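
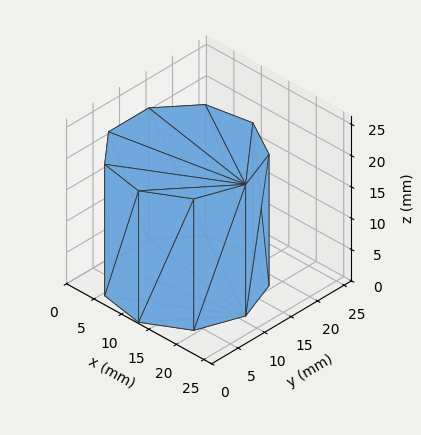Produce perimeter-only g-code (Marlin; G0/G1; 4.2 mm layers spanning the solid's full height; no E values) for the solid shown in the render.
Reading the render: the shape is a regular 9-sided prism (a cylinder approximated with 9 flat sides), circumscribed radius ≈ 11 mm, height ≈ 21 mm (dimensions read to the nearest mm from the axis ticks). For the g-code, the solid's height is divided into equal slices at the stated Δz and each level perimeter traced with G1 moves after a G0 lift.

; perimeter-only toolpath
G21 ; units = mm
G90 ; absolute positioning
G28 ; home
; layer 1
G0 Z4.2
G0 X22.0 Y11.0
G1 X19.4 Y18.1
G1 X12.9 Y21.8
G1 X5.5 Y20.5
G1 X0.7 Y14.8
G1 X0.7 Y7.2
G1 X5.5 Y1.5
G1 X12.9 Y0.2
G1 X19.4 Y3.9
G1 X22.0 Y11.0
; layer 2
G0 Z8.4
G0 X22.0 Y11.0
G1 X19.4 Y18.1
G1 X12.9 Y21.8
G1 X5.5 Y20.5
G1 X0.7 Y14.8
G1 X0.7 Y7.2
G1 X5.5 Y1.5
G1 X12.9 Y0.2
G1 X19.4 Y3.9
G1 X22.0 Y11.0
; layer 3
G0 Z12.6
G0 X22.0 Y11.0
G1 X19.4 Y18.1
G1 X12.9 Y21.8
G1 X5.5 Y20.5
G1 X0.7 Y14.8
G1 X0.7 Y7.2
G1 X5.5 Y1.5
G1 X12.9 Y0.2
G1 X19.4 Y3.9
G1 X22.0 Y11.0
; layer 4
G0 Z16.8
G0 X22.0 Y11.0
G1 X19.4 Y18.1
G1 X12.9 Y21.8
G1 X5.5 Y20.5
G1 X0.7 Y14.8
G1 X0.7 Y7.2
G1 X5.5 Y1.5
G1 X12.9 Y0.2
G1 X19.4 Y3.9
G1 X22.0 Y11.0
; layer 5
G0 Z21.0
G0 X22.0 Y11.0
G1 X19.4 Y18.1
G1 X12.9 Y21.8
G1 X5.5 Y20.5
G1 X0.7 Y14.8
G1 X0.7 Y7.2
G1 X5.5 Y1.5
G1 X12.9 Y0.2
G1 X19.4 Y3.9
G1 X22.0 Y11.0
M2 ; end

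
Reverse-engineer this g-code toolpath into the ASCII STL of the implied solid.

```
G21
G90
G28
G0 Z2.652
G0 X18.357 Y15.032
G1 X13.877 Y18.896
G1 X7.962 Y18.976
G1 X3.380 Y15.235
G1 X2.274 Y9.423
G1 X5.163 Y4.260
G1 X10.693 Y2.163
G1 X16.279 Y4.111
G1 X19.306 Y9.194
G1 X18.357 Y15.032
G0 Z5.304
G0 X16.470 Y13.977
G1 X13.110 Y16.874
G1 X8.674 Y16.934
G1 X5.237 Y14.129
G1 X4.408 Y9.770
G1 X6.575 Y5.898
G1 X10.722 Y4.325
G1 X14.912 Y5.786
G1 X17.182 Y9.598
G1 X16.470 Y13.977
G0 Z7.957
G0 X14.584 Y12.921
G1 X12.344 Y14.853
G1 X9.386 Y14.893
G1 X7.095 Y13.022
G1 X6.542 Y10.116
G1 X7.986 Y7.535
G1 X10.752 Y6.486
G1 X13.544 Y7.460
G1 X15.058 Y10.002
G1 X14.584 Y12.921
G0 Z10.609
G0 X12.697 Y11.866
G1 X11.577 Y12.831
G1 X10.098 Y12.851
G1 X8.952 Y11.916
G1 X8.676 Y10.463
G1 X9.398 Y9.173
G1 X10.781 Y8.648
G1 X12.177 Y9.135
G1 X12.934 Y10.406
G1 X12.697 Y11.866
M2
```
solid part
  facet normal 0.0000 0.0000 -1.0000
    outer loop
      vertex 7.250 21.017 0.000
      vertex 14.644 20.917 0.000
      vertex 20.244 16.088 0.000
    endloop
  endfacet
  facet normal 0.0000 0.0000 -1.0000
    outer loop
      vertex 1.522 16.341 0.000
      vertex 7.250 21.017 0.000
      vertex 20.244 16.088 0.000
    endloop
  endfacet
  facet normal 0.0000 0.0000 -1.0000
    outer loop
      vertex 0.140 9.076 0.000
      vertex 1.522 16.341 0.000
      vertex 20.244 16.088 0.000
    endloop
  endfacet
  facet normal 0.0000 0.0000 -1.0000
    outer loop
      vertex 3.751 2.623 0.000
      vertex 0.140 9.076 0.000
      vertex 20.244 16.088 0.000
    endloop
  endfacet
  facet normal 0.0000 0.0000 -1.0000
    outer loop
      vertex 10.664 0.001 0.000
      vertex 3.751 2.623 0.000
      vertex 20.244 16.088 0.000
    endloop
  endfacet
  facet normal 0.0000 0.0000 -1.0000
    outer loop
      vertex 17.646 2.436 0.000
      vertex 10.664 0.001 0.000
      vertex 20.244 16.088 0.000
    endloop
  endfacet
  facet normal 0.0000 0.0000 -1.0000
    outer loop
      vertex 21.430 8.790 0.000
      vertex 17.646 2.436 0.000
      vertex 20.244 16.088 0.000
    endloop
  endfacet
  facet normal 0.5184 0.6012 0.6081
    outer loop
      vertex 20.244 16.088 0.000
      vertex 14.644 20.917 0.000
      vertex 10.810 10.810 13.261
    endloop
  endfacet
  facet normal 0.0107 0.7938 0.6081
    outer loop
      vertex 14.644 20.917 0.000
      vertex 7.250 21.017 0.000
      vertex 10.810 10.810 13.261
    endloop
  endfacet
  facet normal -0.5020 0.6150 0.6081
    outer loop
      vertex 7.250 21.017 0.000
      vertex 1.522 16.341 0.000
      vertex 10.810 10.810 13.261
    endloop
  endfacet
  facet normal -0.7799 0.1484 0.6081
    outer loop
      vertex 1.522 16.341 0.000
      vertex 0.140 9.076 0.000
      vertex 10.810 10.810 13.261
    endloop
  endfacet
  facet normal -0.6928 -0.3877 0.6081
    outer loop
      vertex 0.140 9.076 0.000
      vertex 3.751 2.623 0.000
      vertex 10.810 10.810 13.261
    endloop
  endfacet
  facet normal -0.2815 -0.7423 0.6081
    outer loop
      vertex 3.751 2.623 0.000
      vertex 10.664 0.001 0.000
      vertex 10.810 10.810 13.261
    endloop
  endfacet
  facet normal 0.2614 -0.7496 0.6081
    outer loop
      vertex 10.664 0.001 0.000
      vertex 17.646 2.436 0.000
      vertex 10.810 10.810 13.261
    endloop
  endfacet
  facet normal 0.6821 -0.4062 0.6081
    outer loop
      vertex 17.646 2.436 0.000
      vertex 21.430 8.790 0.000
      vertex 10.810 10.810 13.261
    endloop
  endfacet
  facet normal 0.7836 0.1273 0.6081
    outer loop
      vertex 21.430 8.790 0.000
      vertex 20.244 16.088 0.000
      vertex 10.810 10.810 13.261
    endloop
  endfacet
endsolid part

The G0 Z moves step by Δz≈2.652 mm. The G1 loops shrink linearly with z, so the solid tapers from its base footprint up to z≈13.3. Closing with a flat bottom cap and the tapered top and triangulating gives 16 facets — a regular 9-sided pyramid, base circumscribed radius ≈ 10.8 mm, apex at z ≈ 13.3 mm.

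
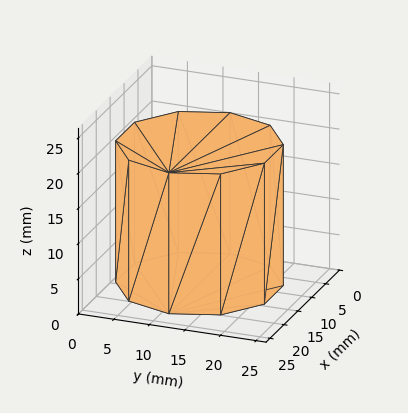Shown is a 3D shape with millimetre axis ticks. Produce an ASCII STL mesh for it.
Reading the render: the shape is a regular 10-sided prism (a cylinder approximated with 10 flat sides), circumscribed radius ≈ 11 mm, height ≈ 20 mm (dimensions read to the nearest mm from the axis ticks). For the STL, each face is triangulated and given an outward normal.

solid part
  facet normal 0.0000 0.0000 -1.0000
    outer loop
      vertex 14.399 21.462 0.000
      vertex 19.899 17.466 0.000
      vertex 22.000 11.000 0.000
    endloop
  endfacet
  facet normal 0.0000 0.0000 -1.0000
    outer loop
      vertex 7.601 21.462 0.000
      vertex 14.399 21.462 0.000
      vertex 22.000 11.000 0.000
    endloop
  endfacet
  facet normal 0.0000 0.0000 -1.0000
    outer loop
      vertex 2.101 17.466 0.000
      vertex 7.601 21.462 0.000
      vertex 22.000 11.000 0.000
    endloop
  endfacet
  facet normal 0.0000 0.0000 -1.0000
    outer loop
      vertex 0.000 11.000 0.000
      vertex 2.101 17.466 0.000
      vertex 22.000 11.000 0.000
    endloop
  endfacet
  facet normal 0.0000 0.0000 -1.0000
    outer loop
      vertex 2.101 4.534 0.000
      vertex 0.000 11.000 0.000
      vertex 22.000 11.000 0.000
    endloop
  endfacet
  facet normal 0.0000 0.0000 -1.0000
    outer loop
      vertex 7.601 0.538 0.000
      vertex 2.101 4.534 0.000
      vertex 22.000 11.000 0.000
    endloop
  endfacet
  facet normal 0.0000 0.0000 -1.0000
    outer loop
      vertex 14.399 0.538 0.000
      vertex 7.601 0.538 0.000
      vertex 22.000 11.000 0.000
    endloop
  endfacet
  facet normal 0.0000 0.0000 -1.0000
    outer loop
      vertex 19.899 4.534 0.000
      vertex 14.399 0.538 0.000
      vertex 22.000 11.000 0.000
    endloop
  endfacet
  facet normal 0.0000 0.0000 1.0000
    outer loop
      vertex 22.000 11.000 20.000
      vertex 19.899 17.466 20.000
      vertex 14.399 21.462 20.000
    endloop
  endfacet
  facet normal 0.0000 0.0000 1.0000
    outer loop
      vertex 22.000 11.000 20.000
      vertex 14.399 21.462 20.000
      vertex 7.601 21.462 20.000
    endloop
  endfacet
  facet normal 0.0000 0.0000 1.0000
    outer loop
      vertex 22.000 11.000 20.000
      vertex 7.601 21.462 20.000
      vertex 2.101 17.466 20.000
    endloop
  endfacet
  facet normal 0.0000 0.0000 1.0000
    outer loop
      vertex 22.000 11.000 20.000
      vertex 2.101 17.466 20.000
      vertex 0.000 11.000 20.000
    endloop
  endfacet
  facet normal 0.0000 0.0000 1.0000
    outer loop
      vertex 22.000 11.000 20.000
      vertex 0.000 11.000 20.000
      vertex 2.101 4.534 20.000
    endloop
  endfacet
  facet normal 0.0000 0.0000 1.0000
    outer loop
      vertex 22.000 11.000 20.000
      vertex 2.101 4.534 20.000
      vertex 7.601 0.538 20.000
    endloop
  endfacet
  facet normal 0.0000 0.0000 1.0000
    outer loop
      vertex 22.000 11.000 20.000
      vertex 7.601 0.538 20.000
      vertex 14.399 0.538 20.000
    endloop
  endfacet
  facet normal 0.0000 0.0000 1.0000
    outer loop
      vertex 22.000 11.000 20.000
      vertex 14.399 0.538 20.000
      vertex 19.899 4.534 20.000
    endloop
  endfacet
  facet normal 0.9511 0.3090 0.0000
    outer loop
      vertex 22.000 11.000 0.000
      vertex 19.899 17.466 0.000
      vertex 19.899 17.466 20.000
    endloop
  endfacet
  facet normal 0.9511 0.3090 0.0000
    outer loop
      vertex 22.000 11.000 0.000
      vertex 19.899 17.466 20.000
      vertex 22.000 11.000 20.000
    endloop
  endfacet
  facet normal 0.5878 0.8090 0.0000
    outer loop
      vertex 19.899 17.466 0.000
      vertex 14.399 21.462 0.000
      vertex 14.399 21.462 20.000
    endloop
  endfacet
  facet normal 0.5878 0.8090 0.0000
    outer loop
      vertex 19.899 17.466 0.000
      vertex 14.399 21.462 20.000
      vertex 19.899 17.466 20.000
    endloop
  endfacet
  facet normal 0.0000 1.0000 0.0000
    outer loop
      vertex 14.399 21.462 0.000
      vertex 7.601 21.462 0.000
      vertex 7.601 21.462 20.000
    endloop
  endfacet
  facet normal 0.0000 1.0000 0.0000
    outer loop
      vertex 14.399 21.462 0.000
      vertex 7.601 21.462 20.000
      vertex 14.399 21.462 20.000
    endloop
  endfacet
  facet normal -0.5878 0.8090 0.0000
    outer loop
      vertex 7.601 21.462 0.000
      vertex 2.101 17.466 0.000
      vertex 2.101 17.466 20.000
    endloop
  endfacet
  facet normal -0.5878 0.8090 0.0000
    outer loop
      vertex 7.601 21.462 0.000
      vertex 2.101 17.466 20.000
      vertex 7.601 21.462 20.000
    endloop
  endfacet
  facet normal -0.9511 0.3090 0.0000
    outer loop
      vertex 2.101 17.466 0.000
      vertex 0.000 11.000 0.000
      vertex 0.000 11.000 20.000
    endloop
  endfacet
  facet normal -0.9511 0.3090 0.0000
    outer loop
      vertex 2.101 17.466 0.000
      vertex 0.000 11.000 20.000
      vertex 2.101 17.466 20.000
    endloop
  endfacet
  facet normal -0.9511 -0.3090 0.0000
    outer loop
      vertex 0.000 11.000 0.000
      vertex 2.101 4.534 0.000
      vertex 2.101 4.534 20.000
    endloop
  endfacet
  facet normal -0.9511 -0.3090 0.0000
    outer loop
      vertex 0.000 11.000 0.000
      vertex 2.101 4.534 20.000
      vertex 0.000 11.000 20.000
    endloop
  endfacet
  facet normal -0.5878 -0.8090 0.0000
    outer loop
      vertex 2.101 4.534 0.000
      vertex 7.601 0.538 0.000
      vertex 7.601 0.538 20.000
    endloop
  endfacet
  facet normal -0.5878 -0.8090 0.0000
    outer loop
      vertex 2.101 4.534 0.000
      vertex 7.601 0.538 20.000
      vertex 2.101 4.534 20.000
    endloop
  endfacet
  facet normal 0.0000 -1.0000 0.0000
    outer loop
      vertex 7.601 0.538 0.000
      vertex 14.399 0.538 0.000
      vertex 14.399 0.538 20.000
    endloop
  endfacet
  facet normal 0.0000 -1.0000 0.0000
    outer loop
      vertex 7.601 0.538 0.000
      vertex 14.399 0.538 20.000
      vertex 7.601 0.538 20.000
    endloop
  endfacet
  facet normal 0.5878 -0.8090 0.0000
    outer loop
      vertex 14.399 0.538 0.000
      vertex 19.899 4.534 0.000
      vertex 19.899 4.534 20.000
    endloop
  endfacet
  facet normal 0.5878 -0.8090 0.0000
    outer loop
      vertex 14.399 0.538 0.000
      vertex 19.899 4.534 20.000
      vertex 14.399 0.538 20.000
    endloop
  endfacet
  facet normal 0.9511 -0.3090 0.0000
    outer loop
      vertex 19.899 4.534 0.000
      vertex 22.000 11.000 0.000
      vertex 22.000 11.000 20.000
    endloop
  endfacet
  facet normal 0.9511 -0.3090 0.0000
    outer loop
      vertex 19.899 4.534 0.000
      vertex 22.000 11.000 20.000
      vertex 19.899 4.534 20.000
    endloop
  endfacet
endsolid part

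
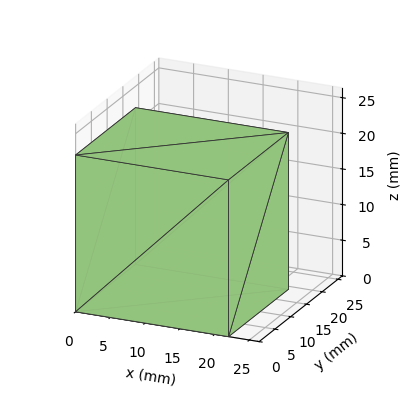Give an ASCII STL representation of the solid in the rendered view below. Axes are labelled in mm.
Reading the render: the shape is a rectangular box, roughly 22 × 19 mm footprint and 22 mm tall (dimensions read to the nearest mm from the axis ticks). For the STL, each face is triangulated and given an outward normal.

solid part
  facet normal 0.0000 0.0000 -1.0000
    outer loop
      vertex 22.00 19.00 0.00
      vertex 22.00 0.00 0.00
      vertex 0.00 0.00 0.00
    endloop
  endfacet
  facet normal 0.0000 0.0000 -1.0000
    outer loop
      vertex 0.00 19.00 0.00
      vertex 22.00 19.00 0.00
      vertex 0.00 0.00 0.00
    endloop
  endfacet
  facet normal 0.0000 0.0000 1.0000
    outer loop
      vertex 0.00 0.00 22.00
      vertex 22.00 0.00 22.00
      vertex 22.00 19.00 22.00
    endloop
  endfacet
  facet normal 0.0000 0.0000 1.0000
    outer loop
      vertex 0.00 0.00 22.00
      vertex 22.00 19.00 22.00
      vertex 0.00 19.00 22.00
    endloop
  endfacet
  facet normal 0.0000 -1.0000 0.0000
    outer loop
      vertex 0.00 0.00 0.00
      vertex 22.00 0.00 0.00
      vertex 22.00 0.00 22.00
    endloop
  endfacet
  facet normal 0.0000 -1.0000 0.0000
    outer loop
      vertex 0.00 0.00 0.00
      vertex 22.00 0.00 22.00
      vertex 0.00 0.00 22.00
    endloop
  endfacet
  facet normal 0.0000 1.0000 0.0000
    outer loop
      vertex 22.00 19.00 22.00
      vertex 22.00 19.00 0.00
      vertex 0.00 19.00 0.00
    endloop
  endfacet
  facet normal 0.0000 1.0000 0.0000
    outer loop
      vertex 0.00 19.00 22.00
      vertex 22.00 19.00 22.00
      vertex 0.00 19.00 0.00
    endloop
  endfacet
  facet normal -1.0000 0.0000 0.0000
    outer loop
      vertex 0.00 19.00 22.00
      vertex 0.00 19.00 0.00
      vertex 0.00 0.00 0.00
    endloop
  endfacet
  facet normal -1.0000 0.0000 0.0000
    outer loop
      vertex 0.00 0.00 22.00
      vertex 0.00 19.00 22.00
      vertex 0.00 0.00 0.00
    endloop
  endfacet
  facet normal 1.0000 0.0000 0.0000
    outer loop
      vertex 22.00 0.00 0.00
      vertex 22.00 19.00 0.00
      vertex 22.00 19.00 22.00
    endloop
  endfacet
  facet normal 1.0000 0.0000 0.0000
    outer loop
      vertex 22.00 0.00 0.00
      vertex 22.00 19.00 22.00
      vertex 22.00 0.00 22.00
    endloop
  endfacet
endsolid part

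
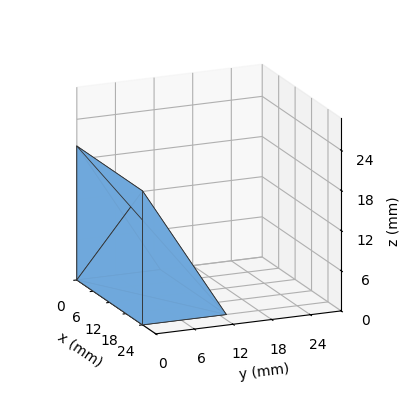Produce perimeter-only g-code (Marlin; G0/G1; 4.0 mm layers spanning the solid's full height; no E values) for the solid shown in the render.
Reading the render: the shape is a wedge (ramp): 24 × 13 mm base, rising to 20 mm along the y=0 edge and sloping linearly to z=0 at y=13 (dimensions read to the nearest mm from the axis ticks). For the g-code, the solid's height is divided into equal slices at the stated Δz and each level perimeter traced with G1 moves after a G0 lift.

; perimeter-only toolpath
G21 ; units = mm
G90 ; absolute positioning
G28 ; home
; layer 1
G0 Z4.0
G0 X0.0 Y0.0
G1 X24.0 Y0.0
G1 X24.0 Y10.4
G1 X0.0 Y10.4
G1 X0.0 Y0.0
; layer 2
G0 Z8.0
G0 X0.0 Y0.0
G1 X24.0 Y0.0
G1 X24.0 Y7.8
G1 X0.0 Y7.8
G1 X0.0 Y0.0
; layer 3
G0 Z12.0
G0 X0.0 Y0.0
G1 X24.0 Y0.0
G1 X24.0 Y5.2
G1 X0.0 Y5.2
G1 X0.0 Y0.0
; layer 4
G0 Z16.0
G0 X0.0 Y0.0
G1 X24.0 Y0.0
G1 X24.0 Y2.6
G1 X0.0 Y2.6
G1 X0.0 Y0.0
M2 ; end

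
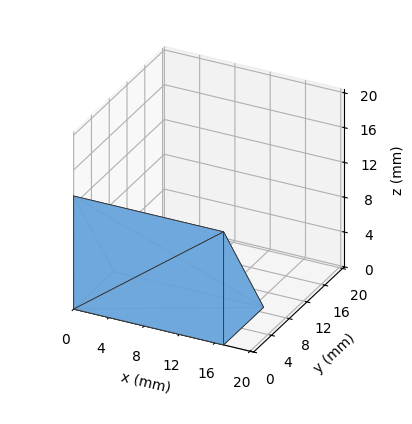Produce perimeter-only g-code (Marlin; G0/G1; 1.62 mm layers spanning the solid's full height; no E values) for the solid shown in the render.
Reading the render: the shape is a wedge (ramp): 17 × 9 mm base, rising to 13 mm along the y=0 edge and sloping linearly to z=0 at y=9 (dimensions read to the nearest mm from the axis ticks). For the g-code, the solid's height is divided into equal slices at the stated Δz and each level perimeter traced with G1 moves after a G0 lift.

; perimeter-only toolpath
G21 ; units = mm
G90 ; absolute positioning
G28 ; home
; layer 1
G0 Z1.62
G0 X0.00 Y0.00
G1 X17.00 Y0.00
G1 X17.00 Y7.88
G1 X0.00 Y7.88
G1 X0.00 Y0.00
; layer 2
G0 Z3.25
G0 X0.00 Y0.00
G1 X17.00 Y0.00
G1 X17.00 Y6.75
G1 X0.00 Y6.75
G1 X0.00 Y0.00
; layer 3
G0 Z4.88
G0 X0.00 Y0.00
G1 X17.00 Y0.00
G1 X17.00 Y5.62
G1 X0.00 Y5.62
G1 X0.00 Y0.00
; layer 4
G0 Z6.50
G0 X0.00 Y0.00
G1 X17.00 Y0.00
G1 X17.00 Y4.50
G1 X0.00 Y4.50
G1 X0.00 Y0.00
; layer 5
G0 Z8.12
G0 X0.00 Y0.00
G1 X17.00 Y0.00
G1 X17.00 Y3.38
G1 X0.00 Y3.38
G1 X0.00 Y0.00
; layer 6
G0 Z9.75
G0 X0.00 Y0.00
G1 X17.00 Y0.00
G1 X17.00 Y2.25
G1 X0.00 Y2.25
G1 X0.00 Y0.00
; layer 7
G0 Z11.38
G0 X0.00 Y0.00
G1 X17.00 Y0.00
G1 X17.00 Y1.12
G1 X0.00 Y1.12
G1 X0.00 Y0.00
M2 ; end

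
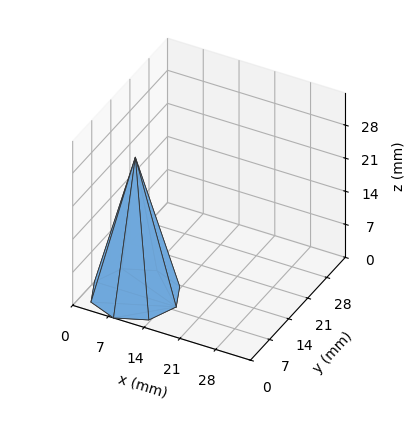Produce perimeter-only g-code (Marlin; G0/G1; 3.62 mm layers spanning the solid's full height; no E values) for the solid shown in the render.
Reading the render: the shape is a regular 8-sided pyramid, base circumscribed radius ≈ 8 mm, apex at z ≈ 29 mm (dimensions read to the nearest mm from the axis ticks). For the g-code, the solid's height is divided into equal slices at the stated Δz and each level perimeter traced with G1 moves after a G0 lift.

; perimeter-only toolpath
G21 ; units = mm
G90 ; absolute positioning
G28 ; home
; layer 1
G0 Z3.62
G0 X15.00 Y8.00
G1 X12.95 Y12.95
G1 X8.00 Y15.00
G1 X3.05 Y12.95
G1 X1.00 Y8.00
G1 X3.05 Y3.05
G1 X8.00 Y1.00
G1 X12.95 Y3.05
G1 X15.00 Y8.00
; layer 2
G0 Z7.25
G0 X14.00 Y8.00
G1 X12.25 Y12.25
G1 X8.00 Y14.00
G1 X3.75 Y12.25
G1 X2.00 Y8.00
G1 X3.75 Y3.75
G1 X8.00 Y2.00
G1 X12.25 Y3.75
G1 X14.00 Y8.00
; layer 3
G0 Z10.88
G0 X13.00 Y8.00
G1 X11.54 Y11.54
G1 X8.00 Y13.00
G1 X4.46 Y11.54
G1 X3.00 Y8.00
G1 X4.46 Y4.46
G1 X8.00 Y3.00
G1 X11.54 Y4.46
G1 X13.00 Y8.00
; layer 4
G0 Z14.50
G0 X12.00 Y8.00
G1 X10.83 Y10.83
G1 X8.00 Y12.00
G1 X5.17 Y10.83
G1 X4.00 Y8.00
G1 X5.17 Y5.17
G1 X8.00 Y4.00
G1 X10.83 Y5.17
G1 X12.00 Y8.00
; layer 5
G0 Z18.12
G0 X11.00 Y8.00
G1 X10.12 Y10.12
G1 X8.00 Y11.00
G1 X5.88 Y10.12
G1 X5.00 Y8.00
G1 X5.88 Y5.88
G1 X8.00 Y5.00
G1 X10.12 Y5.88
G1 X11.00 Y8.00
; layer 6
G0 Z21.75
G0 X10.00 Y8.00
G1 X9.41 Y9.41
G1 X8.00 Y10.00
G1 X6.58 Y9.41
G1 X6.00 Y8.00
G1 X6.58 Y6.58
G1 X8.00 Y6.00
G1 X9.41 Y6.58
G1 X10.00 Y8.00
; layer 7
G0 Z25.38
G0 X9.00 Y8.00
G1 X8.71 Y8.71
G1 X8.00 Y9.00
G1 X7.29 Y8.71
G1 X7.00 Y8.00
G1 X7.29 Y7.29
G1 X8.00 Y7.00
G1 X8.71 Y7.29
G1 X9.00 Y8.00
M2 ; end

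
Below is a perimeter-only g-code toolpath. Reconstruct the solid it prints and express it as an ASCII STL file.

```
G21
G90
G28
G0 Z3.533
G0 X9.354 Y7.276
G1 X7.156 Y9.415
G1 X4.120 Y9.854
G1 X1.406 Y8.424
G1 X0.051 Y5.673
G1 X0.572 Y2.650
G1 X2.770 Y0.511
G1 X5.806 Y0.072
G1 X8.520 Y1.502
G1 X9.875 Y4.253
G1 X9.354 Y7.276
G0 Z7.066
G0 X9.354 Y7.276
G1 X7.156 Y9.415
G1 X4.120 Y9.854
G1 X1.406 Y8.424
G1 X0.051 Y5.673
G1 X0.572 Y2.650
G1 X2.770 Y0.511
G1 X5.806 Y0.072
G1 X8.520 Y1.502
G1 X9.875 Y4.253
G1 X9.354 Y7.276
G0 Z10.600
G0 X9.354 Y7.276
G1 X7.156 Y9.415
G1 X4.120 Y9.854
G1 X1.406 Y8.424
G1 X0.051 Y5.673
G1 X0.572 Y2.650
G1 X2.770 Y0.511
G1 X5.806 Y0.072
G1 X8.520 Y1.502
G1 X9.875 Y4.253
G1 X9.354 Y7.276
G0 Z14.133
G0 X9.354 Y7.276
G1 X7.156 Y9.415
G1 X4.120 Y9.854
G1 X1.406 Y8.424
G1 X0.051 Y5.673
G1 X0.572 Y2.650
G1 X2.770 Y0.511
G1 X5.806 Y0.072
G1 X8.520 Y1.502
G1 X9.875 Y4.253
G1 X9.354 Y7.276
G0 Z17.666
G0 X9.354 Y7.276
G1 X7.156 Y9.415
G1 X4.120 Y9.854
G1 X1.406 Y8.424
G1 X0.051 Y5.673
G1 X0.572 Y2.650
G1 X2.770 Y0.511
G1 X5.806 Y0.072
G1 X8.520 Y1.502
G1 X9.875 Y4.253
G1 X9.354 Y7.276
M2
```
solid part
  facet normal 0.0000 0.0000 -1.0000
    outer loop
      vertex 4.120 9.854 0.000
      vertex 7.156 9.415 0.000
      vertex 9.354 7.276 0.000
    endloop
  endfacet
  facet normal 0.0000 0.0000 -1.0000
    outer loop
      vertex 1.406 8.424 0.000
      vertex 4.120 9.854 0.000
      vertex 9.354 7.276 0.000
    endloop
  endfacet
  facet normal 0.0000 0.0000 -1.0000
    outer loop
      vertex 0.051 5.673 0.000
      vertex 1.406 8.424 0.000
      vertex 9.354 7.276 0.000
    endloop
  endfacet
  facet normal 0.0000 0.0000 -1.0000
    outer loop
      vertex 0.572 2.650 0.000
      vertex 0.051 5.673 0.000
      vertex 9.354 7.276 0.000
    endloop
  endfacet
  facet normal 0.0000 0.0000 -1.0000
    outer loop
      vertex 2.770 0.511 0.000
      vertex 0.572 2.650 0.000
      vertex 9.354 7.276 0.000
    endloop
  endfacet
  facet normal 0.0000 0.0000 -1.0000
    outer loop
      vertex 5.806 0.072 0.000
      vertex 2.770 0.511 0.000
      vertex 9.354 7.276 0.000
    endloop
  endfacet
  facet normal 0.0000 0.0000 -1.0000
    outer loop
      vertex 8.520 1.502 0.000
      vertex 5.806 0.072 0.000
      vertex 9.354 7.276 0.000
    endloop
  endfacet
  facet normal 0.0000 0.0000 -1.0000
    outer loop
      vertex 9.875 4.253 0.000
      vertex 8.520 1.502 0.000
      vertex 9.354 7.276 0.000
    endloop
  endfacet
  facet normal 0.0000 0.0000 1.0000
    outer loop
      vertex 9.354 7.276 17.666
      vertex 7.156 9.415 17.666
      vertex 4.120 9.854 17.666
    endloop
  endfacet
  facet normal 0.0000 0.0000 1.0000
    outer loop
      vertex 9.354 7.276 17.666
      vertex 4.120 9.854 17.666
      vertex 1.406 8.424 17.666
    endloop
  endfacet
  facet normal 0.0000 0.0000 1.0000
    outer loop
      vertex 9.354 7.276 17.666
      vertex 1.406 8.424 17.666
      vertex 0.051 5.673 17.666
    endloop
  endfacet
  facet normal 0.0000 0.0000 1.0000
    outer loop
      vertex 9.354 7.276 17.666
      vertex 0.051 5.673 17.666
      vertex 0.572 2.650 17.666
    endloop
  endfacet
  facet normal 0.0000 0.0000 1.0000
    outer loop
      vertex 9.354 7.276 17.666
      vertex 0.572 2.650 17.666
      vertex 2.770 0.511 17.666
    endloop
  endfacet
  facet normal 0.0000 0.0000 1.0000
    outer loop
      vertex 9.354 7.276 17.666
      vertex 2.770 0.511 17.666
      vertex 5.806 0.072 17.666
    endloop
  endfacet
  facet normal 0.0000 0.0000 1.0000
    outer loop
      vertex 9.354 7.276 17.666
      vertex 5.806 0.072 17.666
      vertex 8.520 1.502 17.666
    endloop
  endfacet
  facet normal 0.0000 0.0000 1.0000
    outer loop
      vertex 9.354 7.276 17.666
      vertex 8.520 1.502 17.666
      vertex 9.875 4.253 17.666
    endloop
  endfacet
  facet normal 0.6974 0.7167 0.0000
    outer loop
      vertex 9.354 7.276 0.000
      vertex 7.156 9.415 0.000
      vertex 7.156 9.415 17.666
    endloop
  endfacet
  facet normal 0.6974 0.7167 0.0000
    outer loop
      vertex 9.354 7.276 0.000
      vertex 7.156 9.415 17.666
      vertex 9.354 7.276 17.666
    endloop
  endfacet
  facet normal 0.1431 0.9897 0.0000
    outer loop
      vertex 7.156 9.415 0.000
      vertex 4.120 9.854 0.000
      vertex 4.120 9.854 17.666
    endloop
  endfacet
  facet normal 0.1431 0.9897 0.0000
    outer loop
      vertex 7.156 9.415 0.000
      vertex 4.120 9.854 17.666
      vertex 7.156 9.415 17.666
    endloop
  endfacet
  facet normal -0.4661 0.8847 0.0000
    outer loop
      vertex 4.120 9.854 0.000
      vertex 1.406 8.424 0.000
      vertex 1.406 8.424 17.666
    endloop
  endfacet
  facet normal -0.4661 0.8847 0.0000
    outer loop
      vertex 4.120 9.854 0.000
      vertex 1.406 8.424 17.666
      vertex 4.120 9.854 17.666
    endloop
  endfacet
  facet normal -0.8971 0.4419 0.0000
    outer loop
      vertex 1.406 8.424 0.000
      vertex 0.051 5.673 0.000
      vertex 0.051 5.673 17.666
    endloop
  endfacet
  facet normal -0.8971 0.4419 0.0000
    outer loop
      vertex 1.406 8.424 0.000
      vertex 0.051 5.673 17.666
      vertex 1.406 8.424 17.666
    endloop
  endfacet
  facet normal -0.9855 -0.1698 0.0000
    outer loop
      vertex 0.051 5.673 0.000
      vertex 0.572 2.650 0.000
      vertex 0.572 2.650 17.666
    endloop
  endfacet
  facet normal -0.9855 -0.1698 0.0000
    outer loop
      vertex 0.051 5.673 0.000
      vertex 0.572 2.650 17.666
      vertex 0.051 5.673 17.666
    endloop
  endfacet
  facet normal -0.6974 -0.7167 0.0000
    outer loop
      vertex 0.572 2.650 0.000
      vertex 2.770 0.511 0.000
      vertex 2.770 0.511 17.666
    endloop
  endfacet
  facet normal -0.6974 -0.7167 0.0000
    outer loop
      vertex 0.572 2.650 0.000
      vertex 2.770 0.511 17.666
      vertex 0.572 2.650 17.666
    endloop
  endfacet
  facet normal -0.1431 -0.9897 0.0000
    outer loop
      vertex 2.770 0.511 0.000
      vertex 5.806 0.072 0.000
      vertex 5.806 0.072 17.666
    endloop
  endfacet
  facet normal -0.1431 -0.9897 0.0000
    outer loop
      vertex 2.770 0.511 0.000
      vertex 5.806 0.072 17.666
      vertex 2.770 0.511 17.666
    endloop
  endfacet
  facet normal 0.4661 -0.8847 0.0000
    outer loop
      vertex 5.806 0.072 0.000
      vertex 8.520 1.502 0.000
      vertex 8.520 1.502 17.666
    endloop
  endfacet
  facet normal 0.4661 -0.8847 0.0000
    outer loop
      vertex 5.806 0.072 0.000
      vertex 8.520 1.502 17.666
      vertex 5.806 0.072 17.666
    endloop
  endfacet
  facet normal 0.8971 -0.4419 0.0000
    outer loop
      vertex 8.520 1.502 0.000
      vertex 9.875 4.253 0.000
      vertex 9.875 4.253 17.666
    endloop
  endfacet
  facet normal 0.8971 -0.4419 0.0000
    outer loop
      vertex 8.520 1.502 0.000
      vertex 9.875 4.253 17.666
      vertex 8.520 1.502 17.666
    endloop
  endfacet
  facet normal 0.9855 0.1698 0.0000
    outer loop
      vertex 9.875 4.253 0.000
      vertex 9.354 7.276 0.000
      vertex 9.354 7.276 17.666
    endloop
  endfacet
  facet normal 0.9855 0.1698 0.0000
    outer loop
      vertex 9.875 4.253 0.000
      vertex 9.354 7.276 17.666
      vertex 9.875 4.253 17.666
    endloop
  endfacet
endsolid part

The G0 Z moves step by Δz≈3.533 mm. Every layer's G1 loop is the same polygon, so the solid is a straight extrusion of it from z=0 to z≈17.7. Closing with flat bottom and top caps and triangulating gives 36 facets — a regular 10-sided prism (a cylinder approximated with 10 flat sides), circumscribed radius ≈ 4.96 mm, height ≈ 17.7 mm.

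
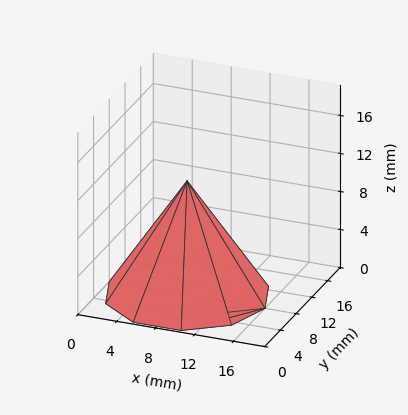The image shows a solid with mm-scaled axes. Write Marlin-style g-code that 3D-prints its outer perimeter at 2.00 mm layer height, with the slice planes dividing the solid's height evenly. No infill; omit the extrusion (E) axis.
Reading the render: the shape is a regular 10-sided pyramid, base circumscribed radius ≈ 8 mm, apex at z ≈ 12 mm (dimensions read to the nearest mm from the axis ticks). For the g-code, the solid's height is divided into equal slices at the stated Δz and each level perimeter traced with G1 moves after a G0 lift.

; perimeter-only toolpath
G21 ; units = mm
G90 ; absolute positioning
G28 ; home
; layer 1
G0 Z2.00
G0 X14.67 Y8.00
G1 X13.39 Y11.92
G1 X10.06 Y14.34
G1 X5.94 Y14.34
G1 X2.61 Y11.92
G1 X1.33 Y8.00
G1 X2.61 Y4.08
G1 X5.94 Y1.66
G1 X10.06 Y1.66
G1 X13.39 Y4.08
G1 X14.67 Y8.00
; layer 2
G0 Z4.00
G0 X13.33 Y8.00
G1 X12.31 Y11.13
G1 X9.65 Y13.07
G1 X6.35 Y13.07
G1 X3.69 Y11.13
G1 X2.67 Y8.00
G1 X3.69 Y4.87
G1 X6.35 Y2.93
G1 X9.65 Y2.93
G1 X12.31 Y4.87
G1 X13.33 Y8.00
; layer 3
G0 Z6.00
G0 X12.00 Y8.00
G1 X11.23 Y10.35
G1 X9.23 Y11.80
G1 X6.77 Y11.80
G1 X4.76 Y10.35
G1 X4.00 Y8.00
G1 X4.76 Y5.65
G1 X6.77 Y4.20
G1 X9.23 Y4.20
G1 X11.23 Y5.65
G1 X12.00 Y8.00
; layer 4
G0 Z8.00
G0 X10.67 Y8.00
G1 X10.16 Y9.57
G1 X8.82 Y10.54
G1 X7.18 Y10.54
G1 X5.84 Y9.57
G1 X5.33 Y8.00
G1 X5.84 Y6.43
G1 X7.18 Y5.46
G1 X8.82 Y5.46
G1 X10.16 Y6.43
G1 X10.67 Y8.00
; layer 5
G0 Z10.00
G0 X9.33 Y8.00
G1 X9.08 Y8.78
G1 X8.41 Y9.27
G1 X7.59 Y9.27
G1 X6.92 Y8.78
G1 X6.67 Y8.00
G1 X6.92 Y7.22
G1 X7.59 Y6.73
G1 X8.41 Y6.73
G1 X9.08 Y7.22
G1 X9.33 Y8.00
M2 ; end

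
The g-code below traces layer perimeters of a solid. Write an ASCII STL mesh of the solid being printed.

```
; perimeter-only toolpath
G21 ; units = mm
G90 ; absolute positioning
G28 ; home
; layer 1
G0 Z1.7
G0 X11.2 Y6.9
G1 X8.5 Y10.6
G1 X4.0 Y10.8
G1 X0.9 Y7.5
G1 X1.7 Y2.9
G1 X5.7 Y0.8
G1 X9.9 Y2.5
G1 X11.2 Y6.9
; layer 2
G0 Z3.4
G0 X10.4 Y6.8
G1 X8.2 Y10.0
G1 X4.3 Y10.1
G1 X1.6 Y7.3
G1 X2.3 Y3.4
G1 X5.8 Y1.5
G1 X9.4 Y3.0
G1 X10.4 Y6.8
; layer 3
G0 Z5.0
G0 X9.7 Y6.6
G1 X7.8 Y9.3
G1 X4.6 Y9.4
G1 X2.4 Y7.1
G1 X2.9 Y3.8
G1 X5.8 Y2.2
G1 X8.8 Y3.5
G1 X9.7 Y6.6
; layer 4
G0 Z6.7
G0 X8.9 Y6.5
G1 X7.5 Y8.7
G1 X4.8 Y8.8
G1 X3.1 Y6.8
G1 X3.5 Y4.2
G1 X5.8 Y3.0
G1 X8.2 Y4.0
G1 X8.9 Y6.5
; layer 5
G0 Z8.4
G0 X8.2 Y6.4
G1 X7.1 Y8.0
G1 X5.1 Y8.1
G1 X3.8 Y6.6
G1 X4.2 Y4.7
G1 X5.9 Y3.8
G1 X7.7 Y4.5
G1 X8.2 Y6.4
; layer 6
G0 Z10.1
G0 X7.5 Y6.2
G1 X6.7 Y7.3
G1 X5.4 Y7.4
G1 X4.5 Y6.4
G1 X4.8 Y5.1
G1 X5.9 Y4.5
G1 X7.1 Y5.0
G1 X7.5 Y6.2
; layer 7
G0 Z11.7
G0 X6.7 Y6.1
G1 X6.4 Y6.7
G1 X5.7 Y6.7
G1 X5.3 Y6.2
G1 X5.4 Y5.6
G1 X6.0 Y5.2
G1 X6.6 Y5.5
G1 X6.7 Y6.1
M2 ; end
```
solid part
  facet normal 0.0000 0.0000 -1.0000
    outer loop
      vertex 3.7 11.5 0.0
      vertex 8.9 11.3 0.0
      vertex 11.9 7.0 0.0
    endloop
  endfacet
  facet normal 0.0000 0.0000 -1.0000
    outer loop
      vertex 0.2 7.7 0.0
      vertex 3.7 11.5 0.0
      vertex 11.9 7.0 0.0
    endloop
  endfacet
  facet normal 0.0000 0.0000 -1.0000
    outer loop
      vertex 1.1 2.5 0.0
      vertex 0.2 7.7 0.0
      vertex 11.9 7.0 0.0
    endloop
  endfacet
  facet normal 0.0000 0.0000 -1.0000
    outer loop
      vertex 5.7 0.0 0.0
      vertex 1.1 2.5 0.0
      vertex 11.9 7.0 0.0
    endloop
  endfacet
  facet normal 0.0000 0.0000 -1.0000
    outer loop
      vertex 10.5 2.0 0.0
      vertex 5.7 0.0 0.0
      vertex 11.9 7.0 0.0
    endloop
  endfacet
  facet normal 0.7605 0.5306 0.3744
    outer loop
      vertex 11.9 7.0 0.0
      vertex 8.9 11.3 0.0
      vertex 6.0 6.0 13.4
    endloop
  endfacet
  facet normal 0.0356 0.9267 0.3742
    outer loop
      vertex 8.9 11.3 0.0
      vertex 3.7 11.5 0.0
      vertex 6.0 6.0 13.4
    endloop
  endfacet
  facet normal -0.6819 0.6281 0.3748
    outer loop
      vertex 3.7 11.5 0.0
      vertex 0.2 7.7 0.0
      vertex 6.0 6.0 13.4
    endloop
  endfacet
  facet normal -0.9133 -0.1581 0.3753
    outer loop
      vertex 0.2 7.7 0.0
      vertex 1.1 2.5 0.0
      vertex 6.0 6.0 13.4
    endloop
  endfacet
  facet normal -0.4427 -0.8146 0.3747
    outer loop
      vertex 1.1 2.5 0.0
      vertex 5.7 0.0 0.0
      vertex 6.0 6.0 13.4
    endloop
  endfacet
  facet normal 0.3565 -0.8557 0.3751
    outer loop
      vertex 5.7 0.0 0.0
      vertex 10.5 2.0 0.0
      vertex 6.0 6.0 13.4
    endloop
  endfacet
  facet normal 0.8929 -0.2500 0.3745
    outer loop
      vertex 10.5 2.0 0.0
      vertex 11.9 7.0 0.0
      vertex 6.0 6.0 13.4
    endloop
  endfacet
endsolid part

The G0 Z moves step by Δz≈1.7 mm. The G1 loops shrink linearly with z, so the solid tapers from its base footprint up to z≈13.4. Closing with a flat bottom cap and the tapered top and triangulating gives 12 facets — a regular 7-sided pyramid, base circumscribed radius ≈ 6 mm, apex at z ≈ 13.4 mm.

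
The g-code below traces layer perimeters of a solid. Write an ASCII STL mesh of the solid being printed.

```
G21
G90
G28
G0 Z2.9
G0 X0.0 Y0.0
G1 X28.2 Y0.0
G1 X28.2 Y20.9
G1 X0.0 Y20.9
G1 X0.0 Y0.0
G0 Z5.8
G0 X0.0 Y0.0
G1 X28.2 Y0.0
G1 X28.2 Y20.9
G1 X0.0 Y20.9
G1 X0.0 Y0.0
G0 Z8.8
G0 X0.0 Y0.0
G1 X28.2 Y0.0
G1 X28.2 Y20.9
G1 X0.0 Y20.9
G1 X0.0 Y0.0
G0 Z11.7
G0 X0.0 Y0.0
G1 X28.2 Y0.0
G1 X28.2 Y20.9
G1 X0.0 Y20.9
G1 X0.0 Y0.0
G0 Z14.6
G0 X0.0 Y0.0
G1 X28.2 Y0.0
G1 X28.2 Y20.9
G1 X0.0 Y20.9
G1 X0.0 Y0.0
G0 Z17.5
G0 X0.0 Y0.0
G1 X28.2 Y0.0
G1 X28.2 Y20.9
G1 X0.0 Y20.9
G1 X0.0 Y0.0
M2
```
solid part
  facet normal 0.0000 0.0000 -1.0000
    outer loop
      vertex 28.2 20.9 0.0
      vertex 28.2 0.0 0.0
      vertex 0.0 0.0 0.0
    endloop
  endfacet
  facet normal 0.0000 0.0000 -1.0000
    outer loop
      vertex 0.0 20.9 0.0
      vertex 28.2 20.9 0.0
      vertex 0.0 0.0 0.0
    endloop
  endfacet
  facet normal 0.0000 0.0000 1.0000
    outer loop
      vertex 0.0 0.0 17.5
      vertex 28.2 0.0 17.5
      vertex 28.2 20.9 17.5
    endloop
  endfacet
  facet normal 0.0000 0.0000 1.0000
    outer loop
      vertex 0.0 0.0 17.5
      vertex 28.2 20.9 17.5
      vertex 0.0 20.9 17.5
    endloop
  endfacet
  facet normal 0.0000 -1.0000 0.0000
    outer loop
      vertex 0.0 0.0 0.0
      vertex 28.2 0.0 0.0
      vertex 28.2 0.0 17.5
    endloop
  endfacet
  facet normal 0.0000 -1.0000 0.0000
    outer loop
      vertex 0.0 0.0 0.0
      vertex 28.2 0.0 17.5
      vertex 0.0 0.0 17.5
    endloop
  endfacet
  facet normal 0.0000 1.0000 0.0000
    outer loop
      vertex 28.2 20.9 17.5
      vertex 28.2 20.9 0.0
      vertex 0.0 20.9 0.0
    endloop
  endfacet
  facet normal 0.0000 1.0000 0.0000
    outer loop
      vertex 0.0 20.9 17.5
      vertex 28.2 20.9 17.5
      vertex 0.0 20.9 0.0
    endloop
  endfacet
  facet normal -1.0000 0.0000 0.0000
    outer loop
      vertex 0.0 20.9 17.5
      vertex 0.0 20.9 0.0
      vertex 0.0 0.0 0.0
    endloop
  endfacet
  facet normal -1.0000 0.0000 0.0000
    outer loop
      vertex 0.0 0.0 17.5
      vertex 0.0 20.9 17.5
      vertex 0.0 0.0 0.0
    endloop
  endfacet
  facet normal 1.0000 0.0000 0.0000
    outer loop
      vertex 28.2 0.0 0.0
      vertex 28.2 20.9 0.0
      vertex 28.2 20.9 17.5
    endloop
  endfacet
  facet normal 1.0000 0.0000 0.0000
    outer loop
      vertex 28.2 0.0 0.0
      vertex 28.2 20.9 17.5
      vertex 28.2 0.0 17.5
    endloop
  endfacet
endsolid part

The G0 Z moves step by Δz≈2.9 mm. Every layer's G1 loop is the same polygon, so the solid is a straight extrusion of it from z=0 to z≈17.5. Closing with flat bottom and top caps and triangulating gives 12 facets — a rectangular box, roughly 28.2 × 20.9 mm footprint and 17.5 mm tall.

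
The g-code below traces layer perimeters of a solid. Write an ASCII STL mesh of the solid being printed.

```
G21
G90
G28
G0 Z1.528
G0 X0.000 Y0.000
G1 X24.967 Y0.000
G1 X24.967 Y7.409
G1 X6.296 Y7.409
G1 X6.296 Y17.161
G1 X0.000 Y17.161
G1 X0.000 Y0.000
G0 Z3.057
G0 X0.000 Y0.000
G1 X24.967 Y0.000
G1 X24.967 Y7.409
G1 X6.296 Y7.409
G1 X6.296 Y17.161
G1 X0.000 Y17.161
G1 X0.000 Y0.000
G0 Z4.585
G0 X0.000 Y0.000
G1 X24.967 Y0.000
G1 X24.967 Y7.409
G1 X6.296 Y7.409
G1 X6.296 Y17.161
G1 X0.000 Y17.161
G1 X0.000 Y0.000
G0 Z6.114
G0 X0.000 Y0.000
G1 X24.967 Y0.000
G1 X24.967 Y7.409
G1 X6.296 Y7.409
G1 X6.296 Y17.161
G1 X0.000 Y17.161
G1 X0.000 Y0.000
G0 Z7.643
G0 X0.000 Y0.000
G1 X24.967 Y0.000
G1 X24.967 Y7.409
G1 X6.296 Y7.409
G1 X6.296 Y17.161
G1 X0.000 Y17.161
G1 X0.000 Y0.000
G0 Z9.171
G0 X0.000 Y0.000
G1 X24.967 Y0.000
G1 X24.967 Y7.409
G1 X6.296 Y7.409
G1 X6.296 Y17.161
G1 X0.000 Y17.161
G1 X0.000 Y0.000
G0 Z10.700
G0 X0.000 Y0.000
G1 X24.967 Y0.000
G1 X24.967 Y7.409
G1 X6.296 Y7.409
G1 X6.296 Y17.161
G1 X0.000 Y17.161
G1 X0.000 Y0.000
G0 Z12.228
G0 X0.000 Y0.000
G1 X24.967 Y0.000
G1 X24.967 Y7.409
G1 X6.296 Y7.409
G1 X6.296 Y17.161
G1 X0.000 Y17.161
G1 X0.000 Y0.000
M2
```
solid part
  facet normal 0.0000 0.0000 -1.0000
    outer loop
      vertex 24.967 7.409 0.000
      vertex 24.967 0.000 0.000
      vertex 0.000 0.000 0.000
    endloop
  endfacet
  facet normal 0.0000 0.0000 -1.0000
    outer loop
      vertex 6.296 7.409 0.000
      vertex 24.967 7.409 0.000
      vertex 0.000 0.000 0.000
    endloop
  endfacet
  facet normal 0.0000 0.0000 -1.0000
    outer loop
      vertex 6.296 17.161 0.000
      vertex 6.296 7.409 0.000
      vertex 0.000 0.000 0.000
    endloop
  endfacet
  facet normal 0.0000 0.0000 -1.0000
    outer loop
      vertex 0.000 17.161 0.000
      vertex 6.296 17.161 0.000
      vertex 0.000 0.000 0.000
    endloop
  endfacet
  facet normal 0.0000 0.0000 1.0000
    outer loop
      vertex 0.000 0.000 12.228
      vertex 24.967 0.000 12.228
      vertex 24.967 7.409 12.228
    endloop
  endfacet
  facet normal 0.0000 0.0000 1.0000
    outer loop
      vertex 0.000 0.000 12.228
      vertex 24.967 7.409 12.228
      vertex 6.296 7.409 12.228
    endloop
  endfacet
  facet normal 0.0000 0.0000 1.0000
    outer loop
      vertex 0.000 0.000 12.228
      vertex 6.296 7.409 12.228
      vertex 6.296 17.161 12.228
    endloop
  endfacet
  facet normal 0.0000 0.0000 1.0000
    outer loop
      vertex 0.000 0.000 12.228
      vertex 6.296 17.161 12.228
      vertex 0.000 17.161 12.228
    endloop
  endfacet
  facet normal 0.0000 -1.0000 0.0000
    outer loop
      vertex 0.000 0.000 0.000
      vertex 24.967 0.000 0.000
      vertex 24.967 0.000 12.228
    endloop
  endfacet
  facet normal 0.0000 -1.0000 0.0000
    outer loop
      vertex 0.000 0.000 0.000
      vertex 24.967 0.000 12.228
      vertex 0.000 0.000 12.228
    endloop
  endfacet
  facet normal 1.0000 0.0000 0.0000
    outer loop
      vertex 24.967 0.000 0.000
      vertex 24.967 7.409 0.000
      vertex 24.967 7.409 12.228
    endloop
  endfacet
  facet normal 1.0000 0.0000 0.0000
    outer loop
      vertex 24.967 0.000 0.000
      vertex 24.967 7.409 12.228
      vertex 24.967 0.000 12.228
    endloop
  endfacet
  facet normal 0.0000 1.0000 0.0000
    outer loop
      vertex 24.967 7.409 0.000
      vertex 6.296 7.409 0.000
      vertex 6.296 7.409 12.228
    endloop
  endfacet
  facet normal 0.0000 1.0000 0.0000
    outer loop
      vertex 24.967 7.409 0.000
      vertex 6.296 7.409 12.228
      vertex 24.967 7.409 12.228
    endloop
  endfacet
  facet normal 1.0000 0.0000 0.0000
    outer loop
      vertex 6.296 7.409 0.000
      vertex 6.296 17.161 0.000
      vertex 6.296 17.161 12.228
    endloop
  endfacet
  facet normal 1.0000 0.0000 0.0000
    outer loop
      vertex 6.296 7.409 0.000
      vertex 6.296 17.161 12.228
      vertex 6.296 7.409 12.228
    endloop
  endfacet
  facet normal 0.0000 1.0000 0.0000
    outer loop
      vertex 6.296 17.161 0.000
      vertex 0.000 17.161 0.000
      vertex 0.000 17.161 12.228
    endloop
  endfacet
  facet normal 0.0000 1.0000 0.0000
    outer loop
      vertex 6.296 17.161 0.000
      vertex 0.000 17.161 12.228
      vertex 6.296 17.161 12.228
    endloop
  endfacet
  facet normal -1.0000 0.0000 0.0000
    outer loop
      vertex 0.000 17.161 0.000
      vertex 0.000 0.000 0.000
      vertex 0.000 0.000 12.228
    endloop
  endfacet
  facet normal -1.0000 0.0000 0.0000
    outer loop
      vertex 0.000 17.161 0.000
      vertex 0.000 0.000 12.228
      vertex 0.000 17.161 12.228
    endloop
  endfacet
endsolid part

The G0 Z moves step by Δz≈1.528 mm. Every layer's G1 loop is the same polygon, so the solid is a straight extrusion of it from z=0 to z≈12.2. Closing with flat bottom and top caps and triangulating gives 20 facets — an L-shaped prism: outer 25 × 17.2 mm, arm thicknesses ≈ 7.41 mm (horizontal) and 6.3 mm (vertical), extruded 12.2 mm in z.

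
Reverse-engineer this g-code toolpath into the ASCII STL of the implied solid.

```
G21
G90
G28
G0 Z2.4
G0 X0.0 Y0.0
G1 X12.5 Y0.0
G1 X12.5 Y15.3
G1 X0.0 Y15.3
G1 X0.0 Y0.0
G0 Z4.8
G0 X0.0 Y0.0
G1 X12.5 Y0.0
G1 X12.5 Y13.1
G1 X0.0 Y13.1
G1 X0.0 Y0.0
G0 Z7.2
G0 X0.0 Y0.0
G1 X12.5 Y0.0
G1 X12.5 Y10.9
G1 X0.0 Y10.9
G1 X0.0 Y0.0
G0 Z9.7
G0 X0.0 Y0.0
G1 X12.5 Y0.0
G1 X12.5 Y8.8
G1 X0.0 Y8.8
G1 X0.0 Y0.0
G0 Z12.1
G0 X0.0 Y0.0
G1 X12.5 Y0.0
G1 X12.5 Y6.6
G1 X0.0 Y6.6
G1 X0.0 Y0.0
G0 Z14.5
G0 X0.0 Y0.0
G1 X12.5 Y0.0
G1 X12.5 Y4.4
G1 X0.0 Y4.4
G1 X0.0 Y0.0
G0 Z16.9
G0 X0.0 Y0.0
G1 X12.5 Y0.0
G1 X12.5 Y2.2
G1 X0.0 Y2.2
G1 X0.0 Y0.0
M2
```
solid part
  facet normal 0.0000 0.0000 -1.0000
    outer loop
      vertex 12.5 17.5 0.0
      vertex 12.5 0.0 0.0
      vertex 0.0 0.0 0.0
    endloop
  endfacet
  facet normal 0.0000 0.0000 -1.0000
    outer loop
      vertex 0.0 17.5 0.0
      vertex 12.5 17.5 0.0
      vertex 0.0 0.0 0.0
    endloop
  endfacet
  facet normal 0.0000 -1.0000 0.0000
    outer loop
      vertex 0.0 0.0 0.0
      vertex 12.5 0.0 0.0
      vertex 12.5 0.0 19.3
    endloop
  endfacet
  facet normal 0.0000 -1.0000 0.0000
    outer loop
      vertex 0.0 0.0 0.0
      vertex 12.5 0.0 19.3
      vertex 0.0 0.0 19.3
    endloop
  endfacet
  facet normal 0.0000 0.7408 0.6717
    outer loop
      vertex 0.0 0.0 19.3
      vertex 12.5 0.0 19.3
      vertex 12.5 17.5 0.0
    endloop
  endfacet
  facet normal 0.0000 0.7408 0.6717
    outer loop
      vertex 0.0 0.0 19.3
      vertex 12.5 17.5 0.0
      vertex 0.0 17.5 0.0
    endloop
  endfacet
  facet normal -1.0000 0.0000 0.0000
    outer loop
      vertex 0.0 0.0 19.3
      vertex 0.0 17.5 0.0
      vertex 0.0 0.0 0.0
    endloop
  endfacet
  facet normal 1.0000 0.0000 0.0000
    outer loop
      vertex 12.5 0.0 0.0
      vertex 12.5 17.5 0.0
      vertex 12.5 0.0 19.3
    endloop
  endfacet
endsolid part

The G0 Z moves step by Δz≈2.4 mm. The G1 loops shrink linearly with z, so the solid tapers from its base footprint up to z≈19.3. Closing with a flat bottom cap and the tapered top and triangulating gives 8 facets — a wedge (ramp): 12.5 × 17.5 mm base, rising to 19.3 mm along the y=0 edge and sloping linearly to z=0 at y=17.5.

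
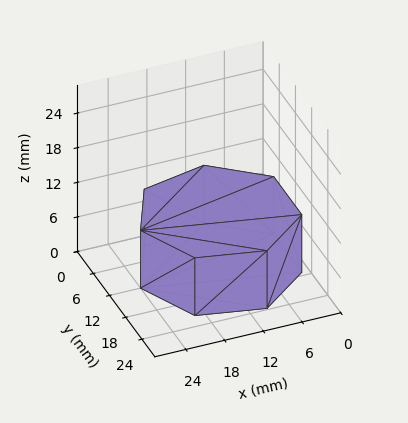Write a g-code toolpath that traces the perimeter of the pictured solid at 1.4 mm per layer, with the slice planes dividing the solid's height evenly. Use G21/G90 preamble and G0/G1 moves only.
Reading the render: the shape is a regular 7-sided prism (a cylinder approximated with 7 flat sides), circumscribed radius ≈ 12 mm, height ≈ 10 mm (dimensions read to the nearest mm from the axis ticks). For the g-code, the solid's height is divided into equal slices at the stated Δz and each level perimeter traced with G1 moves after a G0 lift.

; perimeter-only toolpath
G21 ; units = mm
G90 ; absolute positioning
G28 ; home
; layer 1
G0 Z1.4
G0 X24.0 Y12.0
G1 X19.5 Y21.4
G1 X9.3 Y23.7
G1 X1.2 Y17.2
G1 X1.2 Y6.8
G1 X9.3 Y0.3
G1 X19.5 Y2.6
G1 X24.0 Y12.0
; layer 2
G0 Z2.9
G0 X24.0 Y12.0
G1 X19.5 Y21.4
G1 X9.3 Y23.7
G1 X1.2 Y17.2
G1 X1.2 Y6.8
G1 X9.3 Y0.3
G1 X19.5 Y2.6
G1 X24.0 Y12.0
; layer 3
G0 Z4.3
G0 X24.0 Y12.0
G1 X19.5 Y21.4
G1 X9.3 Y23.7
G1 X1.2 Y17.2
G1 X1.2 Y6.8
G1 X9.3 Y0.3
G1 X19.5 Y2.6
G1 X24.0 Y12.0
; layer 4
G0 Z5.7
G0 X24.0 Y12.0
G1 X19.5 Y21.4
G1 X9.3 Y23.7
G1 X1.2 Y17.2
G1 X1.2 Y6.8
G1 X9.3 Y0.3
G1 X19.5 Y2.6
G1 X24.0 Y12.0
; layer 5
G0 Z7.1
G0 X24.0 Y12.0
G1 X19.5 Y21.4
G1 X9.3 Y23.7
G1 X1.2 Y17.2
G1 X1.2 Y6.8
G1 X9.3 Y0.3
G1 X19.5 Y2.6
G1 X24.0 Y12.0
; layer 6
G0 Z8.6
G0 X24.0 Y12.0
G1 X19.5 Y21.4
G1 X9.3 Y23.7
G1 X1.2 Y17.2
G1 X1.2 Y6.8
G1 X9.3 Y0.3
G1 X19.5 Y2.6
G1 X24.0 Y12.0
; layer 7
G0 Z10.0
G0 X24.0 Y12.0
G1 X19.5 Y21.4
G1 X9.3 Y23.7
G1 X1.2 Y17.2
G1 X1.2 Y6.8
G1 X9.3 Y0.3
G1 X19.5 Y2.6
G1 X24.0 Y12.0
M2 ; end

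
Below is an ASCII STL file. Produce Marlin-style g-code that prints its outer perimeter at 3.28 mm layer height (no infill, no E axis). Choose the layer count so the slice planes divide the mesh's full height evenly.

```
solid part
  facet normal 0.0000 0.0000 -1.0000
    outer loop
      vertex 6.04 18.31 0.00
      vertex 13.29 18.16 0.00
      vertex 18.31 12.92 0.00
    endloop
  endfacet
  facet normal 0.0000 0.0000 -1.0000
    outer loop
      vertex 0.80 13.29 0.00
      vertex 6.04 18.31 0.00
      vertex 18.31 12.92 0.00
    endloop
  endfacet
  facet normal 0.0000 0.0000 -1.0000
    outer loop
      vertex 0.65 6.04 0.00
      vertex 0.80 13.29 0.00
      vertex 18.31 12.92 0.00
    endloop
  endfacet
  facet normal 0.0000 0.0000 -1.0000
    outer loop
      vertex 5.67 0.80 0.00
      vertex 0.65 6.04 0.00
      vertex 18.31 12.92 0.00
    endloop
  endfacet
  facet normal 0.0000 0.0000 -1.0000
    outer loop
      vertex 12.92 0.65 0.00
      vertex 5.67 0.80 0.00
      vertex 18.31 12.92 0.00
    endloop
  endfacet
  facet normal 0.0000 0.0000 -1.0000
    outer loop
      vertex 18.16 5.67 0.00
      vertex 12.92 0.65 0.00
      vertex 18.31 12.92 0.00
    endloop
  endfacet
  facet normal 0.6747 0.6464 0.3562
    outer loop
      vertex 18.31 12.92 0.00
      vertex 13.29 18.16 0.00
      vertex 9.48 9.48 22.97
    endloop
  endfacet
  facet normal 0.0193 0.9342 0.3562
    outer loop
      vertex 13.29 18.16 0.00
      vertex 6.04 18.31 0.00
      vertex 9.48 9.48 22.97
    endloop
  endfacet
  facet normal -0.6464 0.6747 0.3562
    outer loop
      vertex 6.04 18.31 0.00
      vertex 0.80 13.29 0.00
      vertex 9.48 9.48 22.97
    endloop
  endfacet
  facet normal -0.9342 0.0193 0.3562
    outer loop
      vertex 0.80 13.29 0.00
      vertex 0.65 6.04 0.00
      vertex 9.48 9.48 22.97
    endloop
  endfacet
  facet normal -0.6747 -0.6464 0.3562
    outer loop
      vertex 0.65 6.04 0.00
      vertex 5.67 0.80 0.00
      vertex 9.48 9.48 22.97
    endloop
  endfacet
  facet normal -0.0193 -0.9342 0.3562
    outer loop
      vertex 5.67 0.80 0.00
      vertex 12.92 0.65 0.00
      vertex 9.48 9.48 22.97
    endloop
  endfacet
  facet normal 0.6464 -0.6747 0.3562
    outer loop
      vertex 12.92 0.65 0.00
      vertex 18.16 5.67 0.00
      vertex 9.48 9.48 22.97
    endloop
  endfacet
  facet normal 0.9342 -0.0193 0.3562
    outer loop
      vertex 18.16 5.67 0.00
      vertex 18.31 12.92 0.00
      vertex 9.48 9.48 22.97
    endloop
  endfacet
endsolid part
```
; perimeter-only toolpath
G21 ; units = mm
G90 ; absolute positioning
G28 ; home
; layer 1
G0 Z3.28
G0 X17.05 Y12.43
G1 X12.75 Y16.92
G1 X6.53 Y17.05
G1 X2.04 Y12.75
G1 X1.91 Y6.53
G1 X6.21 Y2.04
G1 X12.43 Y1.91
G1 X16.92 Y6.21
G1 X17.05 Y12.43
; layer 2
G0 Z6.56
G0 X15.79 Y11.94
G1 X12.20 Y15.68
G1 X7.02 Y15.79
G1 X3.28 Y12.20
G1 X3.17 Y7.02
G1 X6.76 Y3.28
G1 X11.94 Y3.17
G1 X15.68 Y6.76
G1 X15.79 Y11.94
; layer 3
G0 Z9.84
G0 X14.53 Y11.45
G1 X11.66 Y14.44
G1 X7.51 Y14.53
G1 X4.52 Y11.66
G1 X4.43 Y7.51
G1 X7.30 Y4.52
G1 X11.45 Y4.43
G1 X14.44 Y7.30
G1 X14.53 Y11.45
; layer 4
G0 Z13.13
G0 X13.26 Y10.95
G1 X11.11 Y13.20
G1 X8.01 Y13.26
G1 X5.76 Y11.11
G1 X5.70 Y8.01
G1 X7.85 Y5.76
G1 X10.95 Y5.70
G1 X13.20 Y7.85
G1 X13.26 Y10.95
; layer 5
G0 Z16.41
G0 X12.00 Y10.46
G1 X10.57 Y11.96
G1 X8.50 Y12.00
G1 X7.00 Y10.57
G1 X6.96 Y8.50
G1 X8.39 Y7.00
G1 X10.46 Y6.96
G1 X11.96 Y8.39
G1 X12.00 Y10.46
; layer 6
G0 Z19.69
G0 X10.74 Y9.97
G1 X10.02 Y10.72
G1 X8.99 Y10.74
G1 X8.24 Y10.02
G1 X8.22 Y8.99
G1 X8.94 Y8.24
G1 X9.97 Y8.22
G1 X10.72 Y8.94
G1 X10.74 Y9.97
M2 ; end

The solid is a regular 8-sided pyramid, base circumscribed radius ≈ 9.48 mm, apex at z ≈ 23 mm. Slicing at Δz = 3.28 mm — 7 equal slices spanning the solid's height, so layer i sits at z = i·h/7 — gives 6 non-empty perimeters. Each is a 8-segment closed polygon; G0 lifts to the layer z and rapids to the start vertex, then G1 traces the edges. The cross-section shrinks linearly with z (the slice at the apex is degenerate and omitted).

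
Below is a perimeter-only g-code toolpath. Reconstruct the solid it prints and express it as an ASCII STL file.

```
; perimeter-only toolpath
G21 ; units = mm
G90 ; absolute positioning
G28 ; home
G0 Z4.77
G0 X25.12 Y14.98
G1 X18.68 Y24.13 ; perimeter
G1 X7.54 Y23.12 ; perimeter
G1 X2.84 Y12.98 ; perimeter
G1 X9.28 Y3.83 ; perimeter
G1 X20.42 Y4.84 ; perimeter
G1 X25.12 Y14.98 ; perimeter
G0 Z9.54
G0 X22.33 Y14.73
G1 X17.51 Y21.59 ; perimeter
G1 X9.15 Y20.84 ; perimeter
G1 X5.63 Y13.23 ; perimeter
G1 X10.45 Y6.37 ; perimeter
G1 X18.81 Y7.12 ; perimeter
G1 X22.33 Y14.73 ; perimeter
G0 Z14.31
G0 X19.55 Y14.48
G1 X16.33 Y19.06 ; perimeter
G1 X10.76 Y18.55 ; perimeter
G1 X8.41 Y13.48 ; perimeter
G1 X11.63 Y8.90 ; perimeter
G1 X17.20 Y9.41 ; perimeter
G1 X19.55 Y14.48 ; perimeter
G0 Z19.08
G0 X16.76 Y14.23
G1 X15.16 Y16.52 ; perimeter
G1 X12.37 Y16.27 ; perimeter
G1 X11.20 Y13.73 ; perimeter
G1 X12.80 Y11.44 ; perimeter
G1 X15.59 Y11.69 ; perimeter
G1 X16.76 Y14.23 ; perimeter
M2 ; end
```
solid part
  facet normal 0.0000 0.0000 -1.0000
    outer loop
      vertex 5.93 25.41 0.00
      vertex 19.86 26.67 0.00
      vertex 27.90 15.23 0.00
    endloop
  endfacet
  facet normal 0.0000 0.0000 -1.0000
    outer loop
      vertex 0.06 12.73 0.00
      vertex 5.93 25.41 0.00
      vertex 27.90 15.23 0.00
    endloop
  endfacet
  facet normal 0.0000 0.0000 -1.0000
    outer loop
      vertex 8.10 1.29 0.00
      vertex 0.06 12.73 0.00
      vertex 27.90 15.23 0.00
    endloop
  endfacet
  facet normal 0.0000 0.0000 -1.0000
    outer loop
      vertex 22.03 2.55 0.00
      vertex 8.10 1.29 0.00
      vertex 27.90 15.23 0.00
    endloop
  endfacet
  facet normal 0.7295 0.5127 0.4527
    outer loop
      vertex 27.90 15.23 0.00
      vertex 19.86 26.67 0.00
      vertex 13.98 13.98 23.85
    endloop
  endfacet
  facet normal -0.0803 0.8880 0.4527
    outer loop
      vertex 19.86 26.67 0.00
      vertex 5.93 25.41 0.00
      vertex 13.98 13.98 23.85
    endloop
  endfacet
  facet normal -0.8092 0.3746 0.4526
    outer loop
      vertex 5.93 25.41 0.00
      vertex 0.06 12.73 0.00
      vertex 13.98 13.98 23.85
    endloop
  endfacet
  facet normal -0.7295 -0.5127 0.4527
    outer loop
      vertex 0.06 12.73 0.00
      vertex 8.10 1.29 0.00
      vertex 13.98 13.98 23.85
    endloop
  endfacet
  facet normal 0.0803 -0.8880 0.4527
    outer loop
      vertex 8.10 1.29 0.00
      vertex 22.03 2.55 0.00
      vertex 13.98 13.98 23.85
    endloop
  endfacet
  facet normal 0.8092 -0.3746 0.4526
    outer loop
      vertex 22.03 2.55 0.00
      vertex 27.90 15.23 0.00
      vertex 13.98 13.98 23.85
    endloop
  endfacet
endsolid part

The G0 Z moves step by Δz≈4.77 mm. The G1 loops shrink linearly with z, so the solid tapers from its base footprint up to z≈23.9. Closing with a flat bottom cap and the tapered top and triangulating gives 10 facets — a regular 6-sided pyramid, base circumscribed radius ≈ 14 mm, apex at z ≈ 23.9 mm.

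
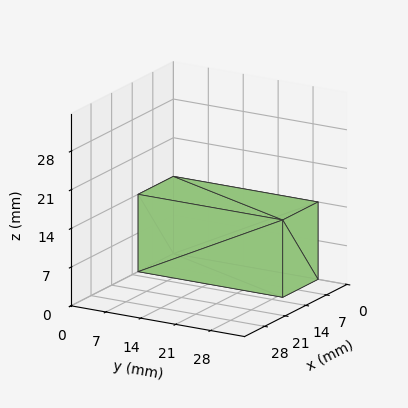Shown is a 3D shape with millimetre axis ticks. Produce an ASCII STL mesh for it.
Reading the render: the shape is a rectangular box, roughly 12 × 29 mm footprint and 14 mm tall (dimensions read to the nearest mm from the axis ticks). For the STL, each face is triangulated and given an outward normal.

solid part
  facet normal 0.0000 0.0000 -1.0000
    outer loop
      vertex 12.0 29.0 0.0
      vertex 12.0 0.0 0.0
      vertex 0.0 0.0 0.0
    endloop
  endfacet
  facet normal 0.0000 0.0000 -1.0000
    outer loop
      vertex 0.0 29.0 0.0
      vertex 12.0 29.0 0.0
      vertex 0.0 0.0 0.0
    endloop
  endfacet
  facet normal 0.0000 0.0000 1.0000
    outer loop
      vertex 0.0 0.0 14.0
      vertex 12.0 0.0 14.0
      vertex 12.0 29.0 14.0
    endloop
  endfacet
  facet normal 0.0000 0.0000 1.0000
    outer loop
      vertex 0.0 0.0 14.0
      vertex 12.0 29.0 14.0
      vertex 0.0 29.0 14.0
    endloop
  endfacet
  facet normal 0.0000 -1.0000 0.0000
    outer loop
      vertex 0.0 0.0 0.0
      vertex 12.0 0.0 0.0
      vertex 12.0 0.0 14.0
    endloop
  endfacet
  facet normal 0.0000 -1.0000 0.0000
    outer loop
      vertex 0.0 0.0 0.0
      vertex 12.0 0.0 14.0
      vertex 0.0 0.0 14.0
    endloop
  endfacet
  facet normal 0.0000 1.0000 0.0000
    outer loop
      vertex 12.0 29.0 14.0
      vertex 12.0 29.0 0.0
      vertex 0.0 29.0 0.0
    endloop
  endfacet
  facet normal 0.0000 1.0000 0.0000
    outer loop
      vertex 0.0 29.0 14.0
      vertex 12.0 29.0 14.0
      vertex 0.0 29.0 0.0
    endloop
  endfacet
  facet normal -1.0000 0.0000 0.0000
    outer loop
      vertex 0.0 29.0 14.0
      vertex 0.0 29.0 0.0
      vertex 0.0 0.0 0.0
    endloop
  endfacet
  facet normal -1.0000 0.0000 0.0000
    outer loop
      vertex 0.0 0.0 14.0
      vertex 0.0 29.0 14.0
      vertex 0.0 0.0 0.0
    endloop
  endfacet
  facet normal 1.0000 0.0000 0.0000
    outer loop
      vertex 12.0 0.0 0.0
      vertex 12.0 29.0 0.0
      vertex 12.0 29.0 14.0
    endloop
  endfacet
  facet normal 1.0000 0.0000 0.0000
    outer loop
      vertex 12.0 0.0 0.0
      vertex 12.0 29.0 14.0
      vertex 12.0 0.0 14.0
    endloop
  endfacet
endsolid part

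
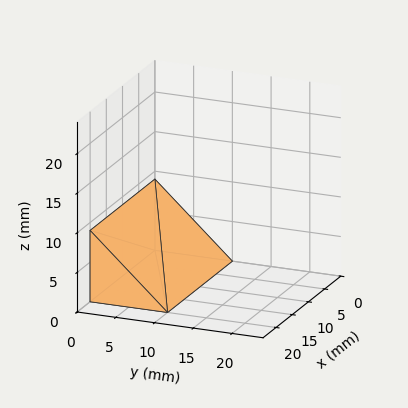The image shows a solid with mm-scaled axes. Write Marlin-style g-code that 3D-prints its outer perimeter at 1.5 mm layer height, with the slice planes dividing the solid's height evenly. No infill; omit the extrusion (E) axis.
Reading the render: the shape is a wedge (ramp): 20 × 10 mm base, rising to 9 mm along the y=0 edge and sloping linearly to z=0 at y=10 (dimensions read to the nearest mm from the axis ticks). For the g-code, the solid's height is divided into equal slices at the stated Δz and each level perimeter traced with G1 moves after a G0 lift.

; perimeter-only toolpath
G21 ; units = mm
G90 ; absolute positioning
G28 ; home
; layer 1
G0 Z1.5
G0 X0.0 Y0.0
G1 X20.0 Y0.0
G1 X20.0 Y8.3
G1 X0.0 Y8.3
G1 X0.0 Y0.0
; layer 2
G0 Z3.0
G0 X0.0 Y0.0
G1 X20.0 Y0.0
G1 X20.0 Y6.7
G1 X0.0 Y6.7
G1 X0.0 Y0.0
; layer 3
G0 Z4.5
G0 X0.0 Y0.0
G1 X20.0 Y0.0
G1 X20.0 Y5.0
G1 X0.0 Y5.0
G1 X0.0 Y0.0
; layer 4
G0 Z6.0
G0 X0.0 Y0.0
G1 X20.0 Y0.0
G1 X20.0 Y3.3
G1 X0.0 Y3.3
G1 X0.0 Y0.0
; layer 5
G0 Z7.5
G0 X0.0 Y0.0
G1 X20.0 Y0.0
G1 X20.0 Y1.7
G1 X0.0 Y1.7
G1 X0.0 Y0.0
M2 ; end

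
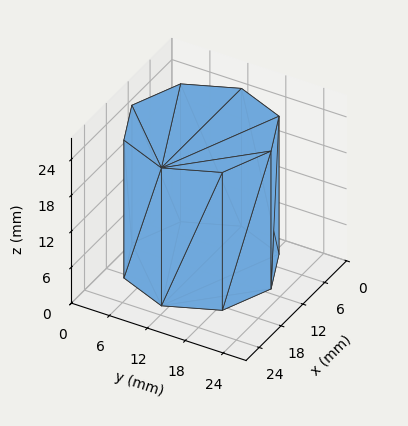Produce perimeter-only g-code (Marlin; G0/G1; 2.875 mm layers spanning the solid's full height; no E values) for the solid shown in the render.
Reading the render: the shape is a regular 8-sided prism (a cylinder approximated with 8 flat sides), circumscribed radius ≈ 11 mm, height ≈ 23 mm (dimensions read to the nearest mm from the axis ticks). For the g-code, the solid's height is divided into equal slices at the stated Δz and each level perimeter traced with G1 moves after a G0 lift.

; perimeter-only toolpath
G21 ; units = mm
G90 ; absolute positioning
G28 ; home
; layer 1
G0 Z2.875
G0 X22.000 Y11.000
G1 X18.778 Y18.778
G1 X11.000 Y22.000
G1 X3.222 Y18.778
G1 X0.000 Y11.000
G1 X3.222 Y3.222
G1 X11.000 Y0.000
G1 X18.778 Y3.222
G1 X22.000 Y11.000
; layer 2
G0 Z5.750
G0 X22.000 Y11.000
G1 X18.778 Y18.778
G1 X11.000 Y22.000
G1 X3.222 Y18.778
G1 X0.000 Y11.000
G1 X3.222 Y3.222
G1 X11.000 Y0.000
G1 X18.778 Y3.222
G1 X22.000 Y11.000
; layer 3
G0 Z8.625
G0 X22.000 Y11.000
G1 X18.778 Y18.778
G1 X11.000 Y22.000
G1 X3.222 Y18.778
G1 X0.000 Y11.000
G1 X3.222 Y3.222
G1 X11.000 Y0.000
G1 X18.778 Y3.222
G1 X22.000 Y11.000
; layer 4
G0 Z11.500
G0 X22.000 Y11.000
G1 X18.778 Y18.778
G1 X11.000 Y22.000
G1 X3.222 Y18.778
G1 X0.000 Y11.000
G1 X3.222 Y3.222
G1 X11.000 Y0.000
G1 X18.778 Y3.222
G1 X22.000 Y11.000
; layer 5
G0 Z14.375
G0 X22.000 Y11.000
G1 X18.778 Y18.778
G1 X11.000 Y22.000
G1 X3.222 Y18.778
G1 X0.000 Y11.000
G1 X3.222 Y3.222
G1 X11.000 Y0.000
G1 X18.778 Y3.222
G1 X22.000 Y11.000
; layer 6
G0 Z17.250
G0 X22.000 Y11.000
G1 X18.778 Y18.778
G1 X11.000 Y22.000
G1 X3.222 Y18.778
G1 X0.000 Y11.000
G1 X3.222 Y3.222
G1 X11.000 Y0.000
G1 X18.778 Y3.222
G1 X22.000 Y11.000
; layer 7
G0 Z20.125
G0 X22.000 Y11.000
G1 X18.778 Y18.778
G1 X11.000 Y22.000
G1 X3.222 Y18.778
G1 X0.000 Y11.000
G1 X3.222 Y3.222
G1 X11.000 Y0.000
G1 X18.778 Y3.222
G1 X22.000 Y11.000
; layer 8
G0 Z23.000
G0 X22.000 Y11.000
G1 X18.778 Y18.778
G1 X11.000 Y22.000
G1 X3.222 Y18.778
G1 X0.000 Y11.000
G1 X3.222 Y3.222
G1 X11.000 Y0.000
G1 X18.778 Y3.222
G1 X22.000 Y11.000
M2 ; end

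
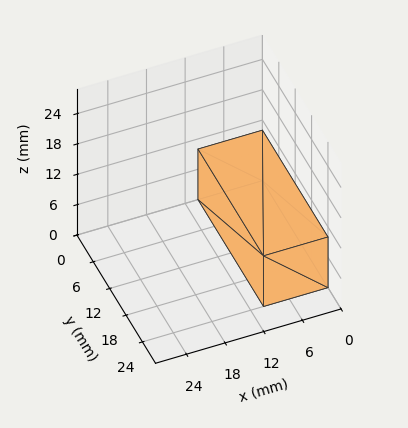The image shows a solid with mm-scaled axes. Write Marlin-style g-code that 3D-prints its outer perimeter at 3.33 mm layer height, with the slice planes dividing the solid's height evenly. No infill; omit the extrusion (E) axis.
Reading the render: the shape is a rectangular box, roughly 10 × 24 mm footprint and 10 mm tall (dimensions read to the nearest mm from the axis ticks). For the g-code, the solid's height is divided into equal slices at the stated Δz and each level perimeter traced with G1 moves after a G0 lift.

; perimeter-only toolpath
G21 ; units = mm
G90 ; absolute positioning
G28 ; home
; layer 1
G0 Z3.33
G0 X0.00 Y0.00
G1 X10.00 Y0.00
G1 X10.00 Y24.00
G1 X0.00 Y24.00
G1 X0.00 Y0.00
; layer 2
G0 Z6.67
G0 X0.00 Y0.00
G1 X10.00 Y0.00
G1 X10.00 Y24.00
G1 X0.00 Y24.00
G1 X0.00 Y0.00
; layer 3
G0 Z10.00
G0 X0.00 Y0.00
G1 X10.00 Y0.00
G1 X10.00 Y24.00
G1 X0.00 Y24.00
G1 X0.00 Y0.00
M2 ; end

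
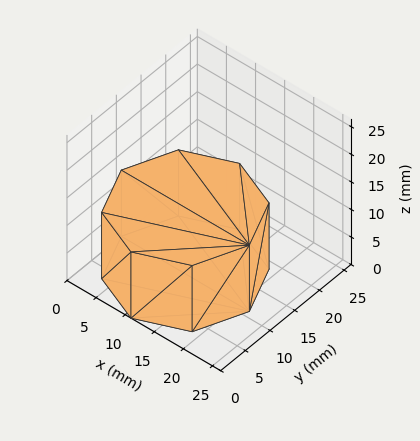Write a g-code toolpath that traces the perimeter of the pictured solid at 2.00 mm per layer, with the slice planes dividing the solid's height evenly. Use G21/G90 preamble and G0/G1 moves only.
Reading the render: the shape is a regular 8-sided prism (a cylinder approximated with 8 flat sides), circumscribed radius ≈ 11 mm, height ≈ 12 mm (dimensions read to the nearest mm from the axis ticks). For the g-code, the solid's height is divided into equal slices at the stated Δz and each level perimeter traced with G1 moves after a G0 lift.

; perimeter-only toolpath
G21 ; units = mm
G90 ; absolute positioning
G28 ; home
; layer 1
G0 Z2.00
G0 X22.00 Y11.00
G1 X18.78 Y18.78
G1 X11.00 Y22.00
G1 X3.22 Y18.78
G1 X0.00 Y11.00
G1 X3.22 Y3.22
G1 X11.00 Y0.00
G1 X18.78 Y3.22
G1 X22.00 Y11.00
; layer 2
G0 Z4.00
G0 X22.00 Y11.00
G1 X18.78 Y18.78
G1 X11.00 Y22.00
G1 X3.22 Y18.78
G1 X0.00 Y11.00
G1 X3.22 Y3.22
G1 X11.00 Y0.00
G1 X18.78 Y3.22
G1 X22.00 Y11.00
; layer 3
G0 Z6.00
G0 X22.00 Y11.00
G1 X18.78 Y18.78
G1 X11.00 Y22.00
G1 X3.22 Y18.78
G1 X0.00 Y11.00
G1 X3.22 Y3.22
G1 X11.00 Y0.00
G1 X18.78 Y3.22
G1 X22.00 Y11.00
; layer 4
G0 Z8.00
G0 X22.00 Y11.00
G1 X18.78 Y18.78
G1 X11.00 Y22.00
G1 X3.22 Y18.78
G1 X0.00 Y11.00
G1 X3.22 Y3.22
G1 X11.00 Y0.00
G1 X18.78 Y3.22
G1 X22.00 Y11.00
; layer 5
G0 Z10.00
G0 X22.00 Y11.00
G1 X18.78 Y18.78
G1 X11.00 Y22.00
G1 X3.22 Y18.78
G1 X0.00 Y11.00
G1 X3.22 Y3.22
G1 X11.00 Y0.00
G1 X18.78 Y3.22
G1 X22.00 Y11.00
; layer 6
G0 Z12.00
G0 X22.00 Y11.00
G1 X18.78 Y18.78
G1 X11.00 Y22.00
G1 X3.22 Y18.78
G1 X0.00 Y11.00
G1 X3.22 Y3.22
G1 X11.00 Y0.00
G1 X18.78 Y3.22
G1 X22.00 Y11.00
M2 ; end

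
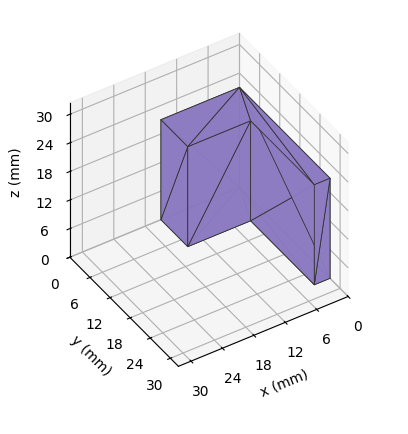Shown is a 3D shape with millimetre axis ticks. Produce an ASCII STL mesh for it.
Reading the render: the shape is an L-shaped prism: outer 15 × 27 mm, arm thicknesses ≈ 8 mm (horizontal) and 3 mm (vertical), extruded 21 mm in z (dimensions read to the nearest mm from the axis ticks). For the STL, each face is triangulated and given an outward normal.

solid part
  facet normal 0.0000 0.0000 -1.0000
    outer loop
      vertex 15.00 8.00 0.00
      vertex 15.00 0.00 0.00
      vertex 0.00 0.00 0.00
    endloop
  endfacet
  facet normal 0.0000 0.0000 -1.0000
    outer loop
      vertex 3.00 8.00 0.00
      vertex 15.00 8.00 0.00
      vertex 0.00 0.00 0.00
    endloop
  endfacet
  facet normal 0.0000 0.0000 -1.0000
    outer loop
      vertex 3.00 27.00 0.00
      vertex 3.00 8.00 0.00
      vertex 0.00 0.00 0.00
    endloop
  endfacet
  facet normal 0.0000 0.0000 -1.0000
    outer loop
      vertex 0.00 27.00 0.00
      vertex 3.00 27.00 0.00
      vertex 0.00 0.00 0.00
    endloop
  endfacet
  facet normal 0.0000 0.0000 1.0000
    outer loop
      vertex 0.00 0.00 21.00
      vertex 15.00 0.00 21.00
      vertex 15.00 8.00 21.00
    endloop
  endfacet
  facet normal 0.0000 0.0000 1.0000
    outer loop
      vertex 0.00 0.00 21.00
      vertex 15.00 8.00 21.00
      vertex 3.00 8.00 21.00
    endloop
  endfacet
  facet normal 0.0000 0.0000 1.0000
    outer loop
      vertex 0.00 0.00 21.00
      vertex 3.00 8.00 21.00
      vertex 3.00 27.00 21.00
    endloop
  endfacet
  facet normal 0.0000 0.0000 1.0000
    outer loop
      vertex 0.00 0.00 21.00
      vertex 3.00 27.00 21.00
      vertex 0.00 27.00 21.00
    endloop
  endfacet
  facet normal 0.0000 -1.0000 0.0000
    outer loop
      vertex 0.00 0.00 0.00
      vertex 15.00 0.00 0.00
      vertex 15.00 0.00 21.00
    endloop
  endfacet
  facet normal 0.0000 -1.0000 0.0000
    outer loop
      vertex 0.00 0.00 0.00
      vertex 15.00 0.00 21.00
      vertex 0.00 0.00 21.00
    endloop
  endfacet
  facet normal 1.0000 0.0000 0.0000
    outer loop
      vertex 15.00 0.00 0.00
      vertex 15.00 8.00 0.00
      vertex 15.00 8.00 21.00
    endloop
  endfacet
  facet normal 1.0000 0.0000 0.0000
    outer loop
      vertex 15.00 0.00 0.00
      vertex 15.00 8.00 21.00
      vertex 15.00 0.00 21.00
    endloop
  endfacet
  facet normal 0.0000 1.0000 0.0000
    outer loop
      vertex 15.00 8.00 0.00
      vertex 3.00 8.00 0.00
      vertex 3.00 8.00 21.00
    endloop
  endfacet
  facet normal 0.0000 1.0000 0.0000
    outer loop
      vertex 15.00 8.00 0.00
      vertex 3.00 8.00 21.00
      vertex 15.00 8.00 21.00
    endloop
  endfacet
  facet normal 1.0000 0.0000 0.0000
    outer loop
      vertex 3.00 8.00 0.00
      vertex 3.00 27.00 0.00
      vertex 3.00 27.00 21.00
    endloop
  endfacet
  facet normal 1.0000 0.0000 0.0000
    outer loop
      vertex 3.00 8.00 0.00
      vertex 3.00 27.00 21.00
      vertex 3.00 8.00 21.00
    endloop
  endfacet
  facet normal 0.0000 1.0000 0.0000
    outer loop
      vertex 3.00 27.00 0.00
      vertex 0.00 27.00 0.00
      vertex 0.00 27.00 21.00
    endloop
  endfacet
  facet normal 0.0000 1.0000 0.0000
    outer loop
      vertex 3.00 27.00 0.00
      vertex 0.00 27.00 21.00
      vertex 3.00 27.00 21.00
    endloop
  endfacet
  facet normal -1.0000 0.0000 0.0000
    outer loop
      vertex 0.00 27.00 0.00
      vertex 0.00 0.00 0.00
      vertex 0.00 0.00 21.00
    endloop
  endfacet
  facet normal -1.0000 0.0000 0.0000
    outer loop
      vertex 0.00 27.00 0.00
      vertex 0.00 0.00 21.00
      vertex 0.00 27.00 21.00
    endloop
  endfacet
endsolid part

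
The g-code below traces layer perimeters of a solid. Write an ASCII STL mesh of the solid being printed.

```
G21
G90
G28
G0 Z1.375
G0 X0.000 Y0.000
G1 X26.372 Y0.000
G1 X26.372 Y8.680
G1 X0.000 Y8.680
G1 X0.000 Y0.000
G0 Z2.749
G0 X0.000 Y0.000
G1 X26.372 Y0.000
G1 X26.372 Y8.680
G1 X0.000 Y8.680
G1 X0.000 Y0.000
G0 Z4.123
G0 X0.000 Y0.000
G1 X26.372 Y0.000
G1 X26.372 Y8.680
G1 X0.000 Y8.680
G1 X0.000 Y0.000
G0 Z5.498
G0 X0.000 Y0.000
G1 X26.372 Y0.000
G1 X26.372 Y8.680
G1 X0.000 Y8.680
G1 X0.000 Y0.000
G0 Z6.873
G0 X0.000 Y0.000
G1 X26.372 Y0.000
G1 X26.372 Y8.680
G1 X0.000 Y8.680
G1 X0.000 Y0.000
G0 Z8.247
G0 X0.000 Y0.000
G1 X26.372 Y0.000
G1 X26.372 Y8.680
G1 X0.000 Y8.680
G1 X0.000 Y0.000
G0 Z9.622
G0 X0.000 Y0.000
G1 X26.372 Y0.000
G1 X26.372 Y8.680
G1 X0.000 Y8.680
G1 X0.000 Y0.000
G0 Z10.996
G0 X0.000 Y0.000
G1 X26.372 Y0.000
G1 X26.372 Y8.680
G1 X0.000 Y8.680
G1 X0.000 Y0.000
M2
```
solid part
  facet normal 0.0000 0.0000 -1.0000
    outer loop
      vertex 26.372 8.680 0.000
      vertex 26.372 0.000 0.000
      vertex 0.000 0.000 0.000
    endloop
  endfacet
  facet normal 0.0000 0.0000 -1.0000
    outer loop
      vertex 0.000 8.680 0.000
      vertex 26.372 8.680 0.000
      vertex 0.000 0.000 0.000
    endloop
  endfacet
  facet normal 0.0000 0.0000 1.0000
    outer loop
      vertex 0.000 0.000 10.996
      vertex 26.372 0.000 10.996
      vertex 26.372 8.680 10.996
    endloop
  endfacet
  facet normal 0.0000 0.0000 1.0000
    outer loop
      vertex 0.000 0.000 10.996
      vertex 26.372 8.680 10.996
      vertex 0.000 8.680 10.996
    endloop
  endfacet
  facet normal 0.0000 -1.0000 0.0000
    outer loop
      vertex 0.000 0.000 0.000
      vertex 26.372 0.000 0.000
      vertex 26.372 0.000 10.996
    endloop
  endfacet
  facet normal 0.0000 -1.0000 0.0000
    outer loop
      vertex 0.000 0.000 0.000
      vertex 26.372 0.000 10.996
      vertex 0.000 0.000 10.996
    endloop
  endfacet
  facet normal 0.0000 1.0000 0.0000
    outer loop
      vertex 26.372 8.680 10.996
      vertex 26.372 8.680 0.000
      vertex 0.000 8.680 0.000
    endloop
  endfacet
  facet normal 0.0000 1.0000 0.0000
    outer loop
      vertex 0.000 8.680 10.996
      vertex 26.372 8.680 10.996
      vertex 0.000 8.680 0.000
    endloop
  endfacet
  facet normal -1.0000 0.0000 0.0000
    outer loop
      vertex 0.000 8.680 10.996
      vertex 0.000 8.680 0.000
      vertex 0.000 0.000 0.000
    endloop
  endfacet
  facet normal -1.0000 0.0000 0.0000
    outer loop
      vertex 0.000 0.000 10.996
      vertex 0.000 8.680 10.996
      vertex 0.000 0.000 0.000
    endloop
  endfacet
  facet normal 1.0000 0.0000 0.0000
    outer loop
      vertex 26.372 0.000 0.000
      vertex 26.372 8.680 0.000
      vertex 26.372 8.680 10.996
    endloop
  endfacet
  facet normal 1.0000 0.0000 0.0000
    outer loop
      vertex 26.372 0.000 0.000
      vertex 26.372 8.680 10.996
      vertex 26.372 0.000 10.996
    endloop
  endfacet
endsolid part

The G0 Z moves step by Δz≈1.375 mm. Every layer's G1 loop is the same polygon, so the solid is a straight extrusion of it from z=0 to z≈11. Closing with flat bottom and top caps and triangulating gives 12 facets — a rectangular box, roughly 26.4 × 8.68 mm footprint and 11 mm tall.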